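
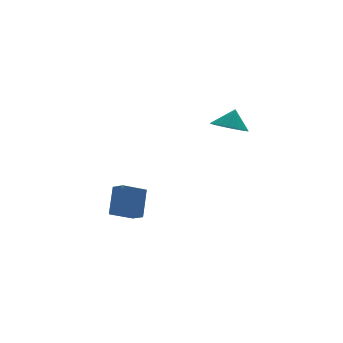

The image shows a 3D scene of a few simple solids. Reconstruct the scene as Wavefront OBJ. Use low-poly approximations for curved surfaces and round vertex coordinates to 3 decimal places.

v -0.508 3.164 -4.455
v -0.283 2.419 -4.113
v -1.78 3.03 -3.911
v -1.556 2.285 -3.569
v 0.016 3.975 -3.031
v 0.24 3.23 -2.689
v -1.257 3.841 -2.487
v -1.032 3.096 -2.145
v 2.712 -0.787 2.392
v 3.417 -1.358 2.242
v 3.128 -0.533 3.388
v 3.551 -1.029 2.102
v 3.54 -0.657 2.012
v 3.385 -0.308 1.988
v 3.114 -0.041 2.033
v 2.774 0.096 2.141
v 2.423 0.081 2.291
v 2.121 -0.085 2.459
v 1.922 -0.371 2.616
v 1.859 -0.73 2.733
v 1.944 -1.098 2.792
v 2.161 -1.413 2.781
v 2.474 -1.619 2.703
v 2.827 -1.682 2.571
v 3.161 -1.59 2.408
f 2 4 1
f 5 2 1
f 1 4 3
f 3 5 1
f 2 8 4
f 6 2 5
f 6 8 2
f 4 8 3
f 7 5 3
f 3 8 7
f 7 6 5
f 8 6 7
f 10 9 12
f 10 12 11
f 12 9 13
f 12 13 11
f 13 9 14
f 13 14 11
f 14 9 15
f 14 15 11
f 15 9 16
f 15 16 11
f 16 9 17
f 16 17 11
f 17 9 18
f 17 18 11
f 18 9 19
f 18 19 11
f 19 9 20
f 19 20 11
f 20 9 21
f 20 21 11
f 21 9 22
f 21 22 11
f 22 9 23
f 22 23 11
f 23 9 24
f 23 24 11
f 24 9 25
f 24 25 11
f 25 9 10
f 25 10 11



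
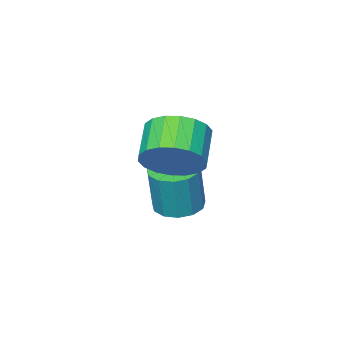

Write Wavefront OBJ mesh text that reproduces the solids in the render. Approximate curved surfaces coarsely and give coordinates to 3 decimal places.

v -0.12 -1.268 -1.943
v 0.692 -1.49 -2.06
v 0.972 -1.394 -0.315
v 0.16 -1.172 -0.197
v 0.678 -1.012 -2.084
v 0.958 -0.916 -0.339
v 0.411 -0.615 -2.063
v 0.69 -0.519 -0.318
v -0.025 -0.425 -2.004
v 0.255 -0.33 -0.259
v -0.491 -0.503 -1.925
v -0.211 -0.408 -0.18
v -0.839 -0.824 -1.852
v -0.56 -0.728 -0.107
v -0.959 -1.286 -1.807
v -0.679 -1.19 -0.062
v -0.812 -1.742 -1.806
v -0.533 -1.646 -0.061
v -0.446 -2.047 -1.848
v -0.166 -1.951 -0.102
v 0.024 -2.105 -1.92
v 0.304 -2.009 -0.174
v 0.448 -1.898 -1.999
v 0.728 -1.802 -0.254
v 1.669 0.711 1.42
v 1.967 1.195 2.303
v 1.11 0.372 3.043
v 0.811 -0.111 2.16
v 1.601 1.45 2.163
v 0.744 0.627 2.903
v 1.249 1.559 1.876
v 0.392 0.736 2.616
v 0.98 1.5 1.499
v 0.122 0.677 2.239
v 0.847 1.285 1.106
v -0.01 0.462 1.846
v 0.877 0.956 0.775
v 0.02 0.133 1.515
v 1.064 0.579 0.572
v 0.206 -0.244 1.312
v 1.37 0.228 0.537
v 0.513 -0.595 1.277
v 1.736 -0.027 0.677
v 0.879 -0.85 1.417
v 2.088 -0.136 0.964
v 1.231 -0.959 1.704
v 2.358 -0.077 1.341
v 1.5 -0.9 2.081
v 2.49 0.138 1.734
v 1.633 -0.685 2.474
v 2.46 0.467 2.065
v 1.603 -0.356 2.805
v 2.274 0.844 2.268
v 1.416 0.021 3.008
f 2 1 5
f 2 5 3
f 3 5 6
f 3 6 4
f 5 1 7
f 5 7 6
f 6 7 8
f 6 8 4
f 7 1 9
f 7 9 8
f 8 9 10
f 8 10 4
f 9 1 11
f 9 11 10
f 10 11 12
f 10 12 4
f 11 1 13
f 11 13 12
f 12 13 14
f 12 14 4
f 13 1 15
f 13 15 14
f 14 15 16
f 14 16 4
f 15 1 17
f 15 17 16
f 16 17 18
f 16 18 4
f 17 1 19
f 17 19 18
f 18 19 20
f 18 20 4
f 19 1 21
f 19 21 20
f 20 21 22
f 20 22 4
f 21 1 23
f 21 23 22
f 22 23 24
f 22 24 4
f 23 1 2
f 23 2 24
f 24 2 3
f 24 3 4
f 26 25 29
f 26 29 27
f 27 29 30
f 27 30 28
f 29 25 31
f 29 31 30
f 30 31 32
f 30 32 28
f 31 25 33
f 31 33 32
f 32 33 34
f 32 34 28
f 33 25 35
f 33 35 34
f 34 35 36
f 34 36 28
f 35 25 37
f 35 37 36
f 36 37 38
f 36 38 28
f 37 25 39
f 37 39 38
f 38 39 40
f 38 40 28
f 39 25 41
f 39 41 40
f 40 41 42
f 40 42 28
f 41 25 43
f 41 43 42
f 42 43 44
f 42 44 28
f 43 25 45
f 43 45 44
f 44 45 46
f 44 46 28
f 45 25 47
f 45 47 46
f 46 47 48
f 46 48 28
f 47 25 49
f 47 49 48
f 48 49 50
f 48 50 28
f 49 25 51
f 49 51 50
f 50 51 52
f 50 52 28
f 51 25 53
f 51 53 52
f 52 53 54
f 52 54 28
f 53 25 26
f 53 26 54
f 54 26 27
f 54 27 28



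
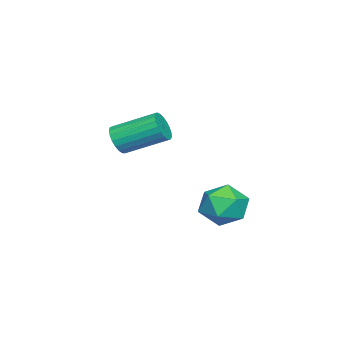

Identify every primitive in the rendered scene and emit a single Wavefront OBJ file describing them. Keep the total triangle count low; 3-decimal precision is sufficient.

v -0.889 -2.334 -2.238
v -0.388 -2.421 -1.866
v -0.671 -0.893 -1.129
v -1.171 -0.806 -1.502
v -0.282 -2.302 -2.073
v -0.564 -0.773 -1.336
v -0.28 -2.188 -2.309
v -0.563 -0.659 -1.572
v -0.384 -2.099 -2.532
v -0.666 -0.571 -1.796
v -0.574 -2.051 -2.705
v -0.857 -0.523 -1.969
v -0.82 -2.052 -2.797
v -1.103 -0.524 -2.061
v -1.077 -2.102 -2.793
v -1.36 -0.573 -2.056
v -1.301 -2.192 -2.692
v -1.584 -0.663 -1.956
v -1.455 -2.306 -2.513
v -1.738 -0.778 -1.777
v -1.51 -2.426 -2.287
v -1.793 -0.897 -1.55
v -1.458 -2.529 -2.052
v -1.741 -1.001 -1.315
v -1.307 -2.599 -1.849
v -1.59 -1.071 -1.113
v -1.084 -2.623 -1.714
v -1.367 -1.095 -0.977
v -0.827 -2.597 -1.669
v -1.11 -1.069 -0.933
v -0.581 -2.526 -1.723
v -0.864 -0.997 -0.986
v 0.673 2.466 -4.443
v 1.464 2.879 -4.24
v 0.976 1.401 -3.46
v 1.767 1.814 -3.257
v 0.974 2.202 -3.018
v 0.786 2.86 -3.625
v 1.654 1.42 -4.075
v 1.466 2.078 -4.682
v 2.07 2.232 -4.012
v 1.65 2.716 -3.359
v 0.79 1.564 -4.341
v 0.37 2.048 -3.688
f 2 1 5
f 2 5 3
f 3 5 6
f 3 6 4
f 5 1 7
f 5 7 6
f 6 7 8
f 6 8 4
f 7 1 9
f 7 9 8
f 8 9 10
f 8 10 4
f 9 1 11
f 9 11 10
f 10 11 12
f 10 12 4
f 11 1 13
f 11 13 12
f 12 13 14
f 12 14 4
f 13 1 15
f 13 15 14
f 14 15 16
f 14 16 4
f 15 1 17
f 15 17 16
f 16 17 18
f 16 18 4
f 17 1 19
f 17 19 18
f 18 19 20
f 18 20 4
f 19 1 21
f 19 21 20
f 20 21 22
f 20 22 4
f 21 1 23
f 21 23 22
f 22 23 24
f 22 24 4
f 23 1 25
f 23 25 24
f 24 25 26
f 24 26 4
f 25 1 27
f 25 27 26
f 26 27 28
f 26 28 4
f 27 1 29
f 27 29 28
f 28 29 30
f 28 30 4
f 29 1 31
f 29 31 30
f 30 31 32
f 30 32 4
f 31 1 2
f 31 2 32
f 32 2 3
f 32 3 4
f 33 44 38
f 33 38 34
f 33 34 40
f 33 40 43
f 33 43 44
f 34 38 42
f 38 44 37
f 44 43 35
f 43 40 39
f 40 34 41
f 36 42 37
f 36 37 35
f 36 35 39
f 36 39 41
f 36 41 42
f 37 42 38
f 35 37 44
f 39 35 43
f 41 39 40
f 42 41 34



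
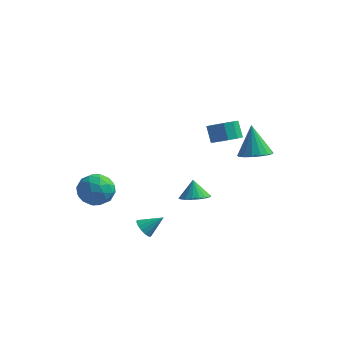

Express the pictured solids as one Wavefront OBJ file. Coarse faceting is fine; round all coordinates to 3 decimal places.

v 3.394 0.11 2.126
v 4.176 0.357 2.387
v 3.747 0.757 3.294
v 2.966 0.51 3.034
v 3.961 0.757 2.11
v 3.533 1.156 3.017
v 3.53 0.909 1.839
v 3.102 1.309 2.746
v 3.047 0.757 1.678
v 2.619 1.156 2.585
v 2.697 0.357 1.688
v 2.268 0.757 2.595
v 2.613 -0.137 1.866
v 2.184 0.263 2.773
v 2.827 -0.536 2.143
v 2.399 -0.137 3.05
v 3.258 -0.689 2.414
v 2.83 -0.289 3.321
v 3.741 -0.536 2.575
v 3.313 -0.137 3.482
v 4.092 -0.137 2.565
v 3.663 0.263 3.472
v 0.611 2.441 -4.493
v 1.137 3.148 -4.616
v 0.329 2.839 -3.407
v 0.787 3.273 -4.753
v 0.402 3.234 -4.838
v 0.059 3.037 -4.855
v -0.175 2.722 -4.801
v -0.253 2.351 -4.685
v -0.16 1.998 -4.531
v 0.086 1.733 -4.369
v 0.436 1.608 -4.232
v 0.82 1.648 -4.147
v 1.164 1.845 -4.13
v 1.397 2.159 -4.185
v 1.476 2.53 -4.3
v 1.383 2.883 -4.454
v -2.393 -2.255 -1.212
v -1.594 -2.904 -0.877
v -3.386 -3.656 -1.563
v -2.587 -4.305 -1.228
v -3.119 -3.688 -0.514
v -2.505 -2.823 -0.297
v -2.475 -3.737 -2.143
v -1.861 -2.872 -1.926
v -1.645 -3.821 -1.452
v -2.043 -3.791 -0.445
v -2.937 -2.769 -1.995
v -3.335 -2.739 -0.988
v -1.907 -2.457 -1.014
v -3.073 -4.103 -1.426
v -3.386 -3.741 -1.007
v -2.917 -4.123 -0.809
v -2.442 -2.408 -0.673
v -1.973 -2.79 -0.476
v -2.869 -3.251 -0.263
v -3.007 -3.77 -1.964
v -2.538 -4.152 -1.767
v -2.063 -2.437 -1.631
v -1.594 -2.819 -1.433
v -2.111 -3.309 -2.177
v -1.467 -3.377 -1.155
v -2.05 -4.201 -1.361
v -1.984 -3.867 -1.899
v -1.623 -3.358 -1.771
v -1.701 -3.359 -0.563
v -2.284 -4.183 -0.769
v -2.597 -3.82 -0.35
v -2.236 -3.311 -0.222
v -1.73 -3.898 -0.901
v -2.696 -2.377 -1.671
v -3.279 -3.201 -1.877
v -2.744 -3.249 -2.218
v -2.383 -2.74 -2.09
v -2.93 -2.359 -1.079
v -3.513 -3.183 -1.285
v -3.357 -3.202 -0.669
v -2.996 -2.693 -0.541
v -3.25 -2.662 -1.539
v 3.641 3.593 -0.948
v 4.144 4.42 -1.101
v 3.119 4.247 0.868
v 3.714 4.519 -1.261
v 3.268 4.406 -1.348
v 2.906 4.107 -1.344
v 2.714 3.69 -1.25
v 2.733 3.25 -1.086
v 2.961 2.89 -0.89
v 3.344 2.69 -0.708
v 3.796 2.697 -0.581
v 4.212 2.91 -0.538
v 4.497 3.278 -0.589
v 4.586 3.719 -0.722
v 4.459 4.131 -0.907
v -0.145 -2.499 -4.072
v 0.182 -2.308 -4.588
v 0.745 -1.961 -3.308
v -0.026 -2.059 -4.521
v -0.265 -1.928 -4.334
v -0.473 -1.95 -4.076
v -0.593 -2.119 -3.818
v -0.592 -2.39 -3.628
v -0.472 -2.69 -3.556
v -0.264 -2.939 -3.623
v -0.024 -3.07 -3.81
v 0.184 -3.048 -4.067
v 0.303 -2.879 -4.326
v 0.303 -2.608 -4.516
f 2 1 5
f 2 5 3
f 3 5 6
f 3 6 4
f 5 1 7
f 5 7 6
f 6 7 8
f 6 8 4
f 7 1 9
f 7 9 8
f 8 9 10
f 8 10 4
f 9 1 11
f 9 11 10
f 10 11 12
f 10 12 4
f 11 1 13
f 11 13 12
f 12 13 14
f 12 14 4
f 13 1 15
f 13 15 14
f 14 15 16
f 14 16 4
f 15 1 17
f 15 17 16
f 16 17 18
f 16 18 4
f 17 1 19
f 17 19 18
f 18 19 20
f 18 20 4
f 19 1 21
f 19 21 20
f 20 21 22
f 20 22 4
f 21 1 2
f 21 2 22
f 22 2 3
f 22 3 4
f 24 23 26
f 24 26 25
f 26 23 27
f 26 27 25
f 27 23 28
f 27 28 25
f 28 23 29
f 28 29 25
f 29 23 30
f 29 30 25
f 30 23 31
f 30 31 25
f 31 23 32
f 31 32 25
f 32 23 33
f 32 33 25
f 33 23 34
f 33 34 25
f 34 23 35
f 34 35 25
f 35 23 36
f 35 36 25
f 36 23 37
f 36 37 25
f 37 23 38
f 37 38 25
f 38 23 24
f 38 24 25
f 39 76 55
f 76 50 79
f 55 79 44
f 76 79 55
f 39 55 51
f 55 44 56
f 51 56 40
f 55 56 51
f 39 51 60
f 51 40 61
f 60 61 46
f 51 61 60
f 39 60 72
f 60 46 75
f 72 75 49
f 60 75 72
f 39 72 76
f 72 49 80
f 76 80 50
f 72 80 76
f 40 56 67
f 56 44 70
f 67 70 48
f 56 70 67
f 44 79 57
f 79 50 78
f 57 78 43
f 79 78 57
f 50 80 77
f 80 49 73
f 77 73 41
f 80 73 77
f 49 75 74
f 75 46 62
f 74 62 45
f 75 62 74
f 46 61 66
f 61 40 63
f 66 63 47
f 61 63 66
f 42 68 54
f 68 48 69
f 54 69 43
f 68 69 54
f 42 54 52
f 54 43 53
f 52 53 41
f 54 53 52
f 42 52 59
f 52 41 58
f 59 58 45
f 52 58 59
f 42 59 64
f 59 45 65
f 64 65 47
f 59 65 64
f 42 64 68
f 64 47 71
f 68 71 48
f 64 71 68
f 43 69 57
f 69 48 70
f 57 70 44
f 69 70 57
f 41 53 77
f 53 43 78
f 77 78 50
f 53 78 77
f 45 58 74
f 58 41 73
f 74 73 49
f 58 73 74
f 47 65 66
f 65 45 62
f 66 62 46
f 65 62 66
f 48 71 67
f 71 47 63
f 67 63 40
f 71 63 67
f 82 81 84
f 82 84 83
f 84 81 85
f 84 85 83
f 85 81 86
f 85 86 83
f 86 81 87
f 86 87 83
f 87 81 88
f 87 88 83
f 88 81 89
f 88 89 83
f 89 81 90
f 89 90 83
f 90 81 91
f 90 91 83
f 91 81 92
f 91 92 83
f 92 81 93
f 92 93 83
f 93 81 94
f 93 94 83
f 94 81 95
f 94 95 83
f 95 81 82
f 95 82 83
f 97 96 99
f 97 99 98
f 99 96 100
f 99 100 98
f 100 96 101
f 100 101 98
f 101 96 102
f 101 102 98
f 102 96 103
f 102 103 98
f 103 96 104
f 103 104 98
f 104 96 105
f 104 105 98
f 105 96 106
f 105 106 98
f 106 96 107
f 106 107 98
f 107 96 108
f 107 108 98
f 108 96 109
f 108 109 98
f 109 96 97
f 109 97 98



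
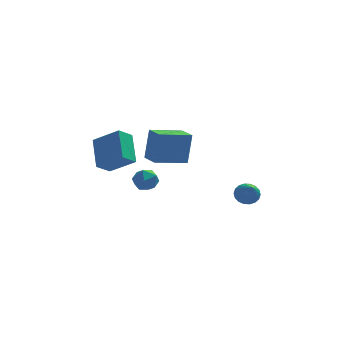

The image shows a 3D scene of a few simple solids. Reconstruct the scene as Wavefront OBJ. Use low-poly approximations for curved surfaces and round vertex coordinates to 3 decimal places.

v -1.791 -2.089 1.93
v -1.133 -2.589 2.013
v -2.587 -3.051 2.427
v -1.929 -3.551 2.51
v -2.005 -2.88 2.994
v -1.513 -2.286 2.687
v -2.207 -3.354 1.753
v -1.715 -2.76 1.446
v -1.391 -3.372 1.904
v -1.265 -3.079 2.671
v -2.455 -2.561 1.769
v -2.329 -2.268 2.536
v -1.375 -0.211 2.278
v -1.107 0.213 4.245
v -1.916 1.022 2.086
v -1.648 1.446 4.053
v 0.468 0.534 1.867
v 0.736 0.958 3.834
v -0.073 1.767 1.675
v 0.195 2.191 3.642
v 3.669 -1.618 0.488
v 4.1 -1.97 -0
v 3.851 -3.122 1.732
v 4.316 -1.797 0.177
v 4.404 -1.588 0.416
v 4.347 -1.385 0.67
v 4.155 -1.229 0.887
v 3.867 -1.15 1.025
v 3.539 -1.163 1.057
v 3.237 -1.267 0.976
v 3.021 -1.44 0.798
v 2.933 -1.649 0.559
v 2.99 -1.852 0.306
v 3.182 -2.008 0.089
v 3.47 -2.087 -0.049
v 3.798 -2.074 -0.081
v -4.563 -0.369 2.051
v -4.784 1.27 3.361
v -3.837 0.253 1.394
v -4.058 1.892 2.705
v -3.102 -0.992 3.075
v -3.323 0.647 4.386
v -2.376 -0.37 2.419
v -2.597 1.269 3.729
f 1 12 6
f 1 6 2
f 1 2 8
f 1 8 11
f 1 11 12
f 2 6 10
f 6 12 5
f 12 11 3
f 11 8 7
f 8 2 9
f 4 10 5
f 4 5 3
f 4 3 7
f 4 7 9
f 4 9 10
f 5 10 6
f 3 5 12
f 7 3 11
f 9 7 8
f 10 9 2
f 14 16 13
f 17 14 13
f 13 16 15
f 15 17 13
f 14 20 16
f 18 14 17
f 18 20 14
f 16 20 15
f 19 17 15
f 15 20 19
f 19 18 17
f 20 18 19
f 22 21 24
f 22 24 23
f 24 21 25
f 24 25 23
f 25 21 26
f 25 26 23
f 26 21 27
f 26 27 23
f 27 21 28
f 27 28 23
f 28 21 29
f 28 29 23
f 29 21 30
f 29 30 23
f 30 21 31
f 30 31 23
f 31 21 32
f 31 32 23
f 32 21 33
f 32 33 23
f 33 21 34
f 33 34 23
f 34 21 35
f 34 35 23
f 35 21 36
f 35 36 23
f 36 21 22
f 36 22 23
f 38 40 37
f 41 38 37
f 37 40 39
f 39 41 37
f 38 44 40
f 42 38 41
f 42 44 38
f 40 44 39
f 43 41 39
f 39 44 43
f 43 42 41
f 44 42 43



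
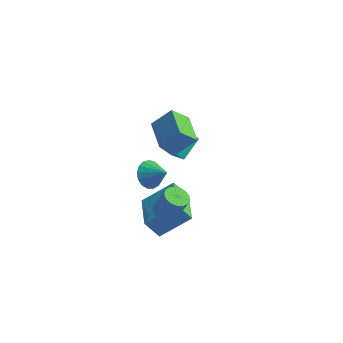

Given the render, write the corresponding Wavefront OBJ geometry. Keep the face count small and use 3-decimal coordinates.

v 1.971 -3.25 -0.673
v 1.26 -3.394 0.271
v 1.071 -1.453 -1.076
v 0.36 -1.597 -0.132
v 3.28 -2.343 0.452
v 2.569 -2.487 1.396
v 2.38 -0.546 0.049
v 1.669 -0.69 0.993
v 2.24 -3.105 1.393
v 2.832 -3.273 1.181
v 3.351 -3.122 2.516
v 2.76 -2.955 2.727
v 2.826 -2.963 1.149
v 3.345 -2.813 2.484
v 2.686 -2.686 1.172
v 3.205 -2.536 2.507
v 2.444 -2.506 1.246
v 2.963 -2.355 2.581
v 2.155 -2.462 1.353
v 2.674 -2.312 2.688
v 1.886 -2.566 1.47
v 2.405 -2.415 2.804
v 1.698 -2.793 1.569
v 2.217 -2.643 2.903
v 1.634 -3.092 1.627
v 2.153 -2.942 2.962
v 1.709 -3.394 1.632
v 2.229 -3.244 2.966
v 1.906 -3.63 1.582
v 2.425 -3.479 2.916
v 2.179 -3.745 1.488
v 2.699 -3.595 2.823
v 2.467 -3.714 1.373
v 2.986 -3.564 2.708
v 2.702 -3.544 1.262
v 3.221 -3.393 2.597
v 1.179 0.928 1.563
v 0.503 0.328 2.512
v 0.187 2.276 1.71
v -0.488 1.676 2.659
v 2.048 1.464 2.521
v 1.373 0.864 3.47
v 1.057 2.812 2.668
v 0.381 2.212 3.617
v -0.022 3.205 -1.381
v -0.605 2.901 -0.55
v 0.29 4.45 -0.705
v -0.293 4.145 0.126
v 0.833 2.755 -0.946
v 0.25 2.45 -0.115
v 1.145 3.999 -0.27
v 0.562 3.695 0.561
v -0.013 0.318 -0.08
v 0.368 -0.125 -0.669
v 0.993 0.122 0.72
v 0.493 0.247 -0.734
v 0.501 0.635 -0.649
v 0.392 0.95 -0.434
v 0.189 1.121 -0.138
v -0.059 1.108 0.172
v -0.297 0.914 0.424
v -0.47 0.583 0.561
v -0.538 0.192 0.551
v -0.486 -0.17 0.396
v -0.326 -0.421 0.133
v -0.094 -0.502 -0.179
v 0.157 -0.395 -0.469
f 2 4 1
f 5 2 1
f 1 4 3
f 3 5 1
f 2 8 4
f 6 2 5
f 6 8 2
f 4 8 3
f 7 5 3
f 3 8 7
f 7 6 5
f 8 6 7
f 10 9 13
f 10 13 11
f 11 13 14
f 11 14 12
f 13 9 15
f 13 15 14
f 14 15 16
f 14 16 12
f 15 9 17
f 15 17 16
f 16 17 18
f 16 18 12
f 17 9 19
f 17 19 18
f 18 19 20
f 18 20 12
f 19 9 21
f 19 21 20
f 20 21 22
f 20 22 12
f 21 9 23
f 21 23 22
f 22 23 24
f 22 24 12
f 23 9 25
f 23 25 24
f 24 25 26
f 24 26 12
f 25 9 27
f 25 27 26
f 26 27 28
f 26 28 12
f 27 9 29
f 27 29 28
f 28 29 30
f 28 30 12
f 29 9 31
f 29 31 30
f 30 31 32
f 30 32 12
f 31 9 33
f 31 33 32
f 32 33 34
f 32 34 12
f 33 9 35
f 33 35 34
f 34 35 36
f 34 36 12
f 35 9 10
f 35 10 36
f 36 10 11
f 36 11 12
f 38 40 37
f 41 38 37
f 37 40 39
f 39 41 37
f 38 44 40
f 42 38 41
f 42 44 38
f 40 44 39
f 43 41 39
f 39 44 43
f 43 42 41
f 44 42 43
f 46 48 45
f 49 46 45
f 45 48 47
f 47 49 45
f 46 52 48
f 50 46 49
f 50 52 46
f 48 52 47
f 51 49 47
f 47 52 51
f 51 50 49
f 52 50 51
f 54 53 56
f 54 56 55
f 56 53 57
f 56 57 55
f 57 53 58
f 57 58 55
f 58 53 59
f 58 59 55
f 59 53 60
f 59 60 55
f 60 53 61
f 60 61 55
f 61 53 62
f 61 62 55
f 62 53 63
f 62 63 55
f 63 53 64
f 63 64 55
f 64 53 65
f 64 65 55
f 65 53 66
f 65 66 55
f 66 53 67
f 66 67 55
f 67 53 54
f 67 54 55



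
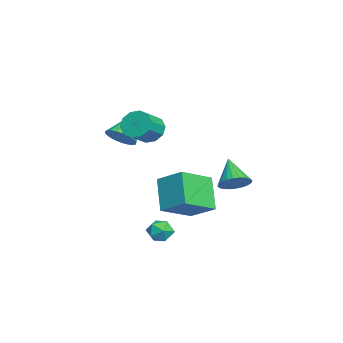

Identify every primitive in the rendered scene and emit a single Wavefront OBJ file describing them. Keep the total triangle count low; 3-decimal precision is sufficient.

v 2.271 -0.842 -2.188
v 2.86 -0.944 -2.518
v 1.72 -1.316 -3.022
v 2.309 -1.418 -3.352
v 2.172 -1.769 -2.782
v 2.512 -1.476 -2.267
v 2.068 -0.784 -3.273
v 2.408 -0.491 -2.758
v 2.735 -0.909 -3.189
v 2.799 -1.518 -2.886
v 1.781 -0.742 -2.654
v 1.845 -1.351 -2.351
v -1.23 -1.741 2.011
v -0.687 -1.464 1.494
v 0.234 -2.041 2.152
v -0.31 -2.319 2.669
v -0.737 -1.131 1.856
v 0.184 -1.709 2.514
v -0.975 -1.031 2.278
v -0.055 -1.609 2.935
v -1.311 -1.203 2.597
v -0.391 -1.78 3.255
v -1.616 -1.58 2.693
v -0.696 -2.158 3.351
v -1.774 -2.019 2.528
v -0.853 -2.596 3.186
v -1.724 -2.351 2.166
v -0.803 -2.929 2.824
v -1.485 -2.451 1.745
v -0.565 -3.029 2.402
v -1.149 -2.28 1.425
v -0.229 -2.857 2.083
v -0.844 -1.902 1.329
v 0.076 -2.48 1.987
v 2.761 2.091 0.358
v 3.28 1.732 0.782
v 1.699 1.789 1.402
v 3.303 2.009 0.885
v 3.243 2.298 0.908
v 3.11 2.556 0.847
v 2.924 2.743 0.712
v 2.713 2.831 0.523
v 2.51 2.806 0.309
v 2.345 2.672 0.102
v 2.243 2.45 -0.066
v 2.22 2.173 -0.169
v 2.28 1.883 -0.192
v 2.413 1.625 -0.131
v 2.599 1.438 0.004
v 2.81 1.35 0.193
v 3.013 1.375 0.408
v 3.178 1.509 0.614
v -2.982 -3.174 0.8
v -2.621 -3.59 1.394
v -4.178 -2.386 2.08
v -2.44 -3.305 1.388
v -2.353 -2.998 1.28
v -2.375 -2.722 1.089
v -2.502 -2.523 0.848
v -2.712 -2.437 0.599
v -2.969 -2.479 0.385
v -3.227 -2.64 0.243
v -3.444 -2.894 0.197
v -3.581 -3.197 0.255
v -3.614 -3.495 0.408
v -3.538 -3.738 0.628
v -3.366 -3.883 0.879
v -3.127 -3.906 1.116
v -2.864 -3.802 1.298
v -1.669 -0.068 -1.642
v -0.488 -1.388 -0.803
v -0.962 1.051 -0.875
v 0.219 -0.269 -0.036
v -0.439 0.129 -3.064
v 0.742 -1.191 -2.225
v 0.268 1.248 -2.297
v 1.449 -0.072 -1.458
f 1 12 6
f 1 6 2
f 1 2 8
f 1 8 11
f 1 11 12
f 2 6 10
f 6 12 5
f 12 11 3
f 11 8 7
f 8 2 9
f 4 10 5
f 4 5 3
f 4 3 7
f 4 7 9
f 4 9 10
f 5 10 6
f 3 5 12
f 7 3 11
f 9 7 8
f 10 9 2
f 14 13 17
f 14 17 15
f 15 17 18
f 15 18 16
f 17 13 19
f 17 19 18
f 18 19 20
f 18 20 16
f 19 13 21
f 19 21 20
f 20 21 22
f 20 22 16
f 21 13 23
f 21 23 22
f 22 23 24
f 22 24 16
f 23 13 25
f 23 25 24
f 24 25 26
f 24 26 16
f 25 13 27
f 25 27 26
f 26 27 28
f 26 28 16
f 27 13 29
f 27 29 28
f 28 29 30
f 28 30 16
f 29 13 31
f 29 31 30
f 30 31 32
f 30 32 16
f 31 13 33
f 31 33 32
f 32 33 34
f 32 34 16
f 33 13 14
f 33 14 34
f 34 14 15
f 34 15 16
f 36 35 38
f 36 38 37
f 38 35 39
f 38 39 37
f 39 35 40
f 39 40 37
f 40 35 41
f 40 41 37
f 41 35 42
f 41 42 37
f 42 35 43
f 42 43 37
f 43 35 44
f 43 44 37
f 44 35 45
f 44 45 37
f 45 35 46
f 45 46 37
f 46 35 47
f 46 47 37
f 47 35 48
f 47 48 37
f 48 35 49
f 48 49 37
f 49 35 50
f 49 50 37
f 50 35 51
f 50 51 37
f 51 35 52
f 51 52 37
f 52 35 36
f 52 36 37
f 54 53 56
f 54 56 55
f 56 53 57
f 56 57 55
f 57 53 58
f 57 58 55
f 58 53 59
f 58 59 55
f 59 53 60
f 59 60 55
f 60 53 61
f 60 61 55
f 61 53 62
f 61 62 55
f 62 53 63
f 62 63 55
f 63 53 64
f 63 64 55
f 64 53 65
f 64 65 55
f 65 53 66
f 65 66 55
f 66 53 67
f 66 67 55
f 67 53 68
f 67 68 55
f 68 53 69
f 68 69 55
f 69 53 54
f 69 54 55
f 71 73 70
f 74 71 70
f 70 73 72
f 72 74 70
f 71 77 73
f 75 71 74
f 75 77 71
f 73 77 72
f 76 74 72
f 72 77 76
f 76 75 74
f 77 75 76



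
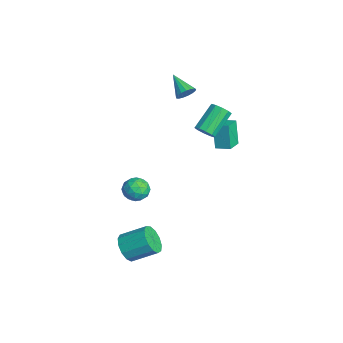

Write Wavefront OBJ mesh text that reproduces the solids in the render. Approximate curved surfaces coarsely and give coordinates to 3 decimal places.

v 3.234 -2.989 -4.245
v 3.568 -2.65 -4.985
v 4.001 -1.352 -4.195
v 3.666 -1.691 -3.455
v 3.094 -2.503 -4.966
v 3.527 -1.206 -4.175
v 2.665 -2.511 -4.718
v 3.098 -1.214 -3.927
v 2.416 -2.671 -4.32
v 2.849 -1.373 -3.529
v 2.427 -2.931 -3.898
v 2.86 -1.634 -3.107
v 2.694 -3.21 -3.586
v 3.127 -1.912 -2.796
v 3.132 -3.419 -3.484
v 3.565 -2.121 -2.694
v 3.602 -3.491 -3.623
v 4.035 -2.193 -2.833
v 3.956 -3.403 -3.96
v 4.389 -2.106 -3.17
v 4.08 -3.184 -4.388
v 4.513 -1.887 -3.597
v 3.935 -2.903 -4.77
v 4.368 -1.606 -3.979
v -2.135 3.582 -1.205
v -2.677 3.59 0.268
v -1.642 4.289 -1.028
v -2.184 4.297 0.446
v -1.276 2.903 -0.886
v -1.818 2.911 0.588
v -0.783 3.61 -0.708
v -1.325 3.618 0.765
v -0.736 2.173 0.949
v -0.172 2.404 1.142
v -0.999 3.519 2.224
v -1.564 3.287 2.031
v -0.291 2.617 0.831
v -1.119 3.732 1.913
v -0.581 2.661 0.565
v -1.408 3.775 1.647
v -0.929 2.518 0.446
v -1.757 3.632 1.528
v -1.205 2.243 0.519
v -2.032 3.358 1.6
v -1.301 1.941 0.756
v -2.128 3.056 1.838
v -1.181 1.728 1.067
v -2.009 2.843 2.149
v -0.892 1.685 1.333
v -1.719 2.799 2.415
v -0.543 1.828 1.452
v -1.371 2.942 2.534
v -0.268 2.102 1.38
v -1.095 3.217 2.461
v -0.154 -1.672 -1.546
v 0.221 -1.098 -1.956
v 0.599 -2.562 -2.104
v 0.974 -1.988 -2.514
v 1.072 -2.043 -1.723
v 0.606 -1.493 -1.378
v 0.214 -2.167 -2.682
v -0.252 -1.617 -2.337
v 0.448 -1.404 -2.658
v 0.979 -1.327 -2.065
v -0.159 -2.333 -1.995
v 0.372 -2.256 -1.402
v -0.033 -1.306 -1.702
v 0.853 -2.354 -2.358
v 0.91 -2.386 -1.893
v 1.131 -2.048 -2.134
v 0.194 -1.539 -1.362
v 0.414 -1.201 -1.603
v 0.914 -1.757 -1.466
v 0.406 -2.459 -2.457
v 0.626 -2.121 -2.698
v -0.311 -1.612 -1.926
v -0.09 -1.274 -2.167
v -0.094 -1.903 -2.594
v 0.321 -1.149 -2.356
v 0.764 -1.673 -2.684
v 0.317 -1.778 -2.783
v 0.044 -1.454 -2.58
v 0.633 -1.104 -2.007
v 1.076 -1.627 -2.335
v 1.133 -1.66 -1.87
v 0.86 -1.336 -1.668
v 0.767 -1.284 -2.42
v -0.256 -2.033 -1.725
v 0.187 -2.556 -2.053
v -0.04 -2.324 -2.392
v -0.313 -2 -2.19
v 0.056 -1.987 -1.376
v 0.499 -2.511 -1.704
v 0.776 -2.206 -1.48
v 0.503 -1.882 -1.277
v 0.053 -2.376 -1.64
v -3.081 1.75 2.46
v -2.732 1.672 2.955
v -4.279 1.33 3.24
v -2.818 1.95 2.973
v -2.963 2.183 2.874
v -3.136 2.316 2.68
v -3.296 2.32 2.435
v -3.407 2.193 2.197
v -3.443 1.964 2.019
v -3.396 1.687 1.942
v -3.276 1.423 1.984
v -3.112 1.235 2.135
v -2.941 1.164 2.36
v -2.802 1.228 2.609
v -2.726 1.411 2.823
f 2 1 5
f 2 5 3
f 3 5 6
f 3 6 4
f 5 1 7
f 5 7 6
f 6 7 8
f 6 8 4
f 7 1 9
f 7 9 8
f 8 9 10
f 8 10 4
f 9 1 11
f 9 11 10
f 10 11 12
f 10 12 4
f 11 1 13
f 11 13 12
f 12 13 14
f 12 14 4
f 13 1 15
f 13 15 14
f 14 15 16
f 14 16 4
f 15 1 17
f 15 17 16
f 16 17 18
f 16 18 4
f 17 1 19
f 17 19 18
f 18 19 20
f 18 20 4
f 19 1 21
f 19 21 20
f 20 21 22
f 20 22 4
f 21 1 23
f 21 23 22
f 22 23 24
f 22 24 4
f 23 1 2
f 23 2 24
f 24 2 3
f 24 3 4
f 26 28 25
f 29 26 25
f 25 28 27
f 27 29 25
f 26 32 28
f 30 26 29
f 30 32 26
f 28 32 27
f 31 29 27
f 27 32 31
f 31 30 29
f 32 30 31
f 34 33 37
f 34 37 35
f 35 37 38
f 35 38 36
f 37 33 39
f 37 39 38
f 38 39 40
f 38 40 36
f 39 33 41
f 39 41 40
f 40 41 42
f 40 42 36
f 41 33 43
f 41 43 42
f 42 43 44
f 42 44 36
f 43 33 45
f 43 45 44
f 44 45 46
f 44 46 36
f 45 33 47
f 45 47 46
f 46 47 48
f 46 48 36
f 47 33 49
f 47 49 48
f 48 49 50
f 48 50 36
f 49 33 51
f 49 51 50
f 50 51 52
f 50 52 36
f 51 33 53
f 51 53 52
f 52 53 54
f 52 54 36
f 53 33 34
f 53 34 54
f 54 34 35
f 54 35 36
f 55 92 71
f 92 66 95
f 71 95 60
f 92 95 71
f 55 71 67
f 71 60 72
f 67 72 56
f 71 72 67
f 55 67 76
f 67 56 77
f 76 77 62
f 67 77 76
f 55 76 88
f 76 62 91
f 88 91 65
f 76 91 88
f 55 88 92
f 88 65 96
f 92 96 66
f 88 96 92
f 56 72 83
f 72 60 86
f 83 86 64
f 72 86 83
f 60 95 73
f 95 66 94
f 73 94 59
f 95 94 73
f 66 96 93
f 96 65 89
f 93 89 57
f 96 89 93
f 65 91 90
f 91 62 78
f 90 78 61
f 91 78 90
f 62 77 82
f 77 56 79
f 82 79 63
f 77 79 82
f 58 84 70
f 84 64 85
f 70 85 59
f 84 85 70
f 58 70 68
f 70 59 69
f 68 69 57
f 70 69 68
f 58 68 75
f 68 57 74
f 75 74 61
f 68 74 75
f 58 75 80
f 75 61 81
f 80 81 63
f 75 81 80
f 58 80 84
f 80 63 87
f 84 87 64
f 80 87 84
f 59 85 73
f 85 64 86
f 73 86 60
f 85 86 73
f 57 69 93
f 69 59 94
f 93 94 66
f 69 94 93
f 61 74 90
f 74 57 89
f 90 89 65
f 74 89 90
f 63 81 82
f 81 61 78
f 82 78 62
f 81 78 82
f 64 87 83
f 87 63 79
f 83 79 56
f 87 79 83
f 98 97 100
f 98 100 99
f 100 97 101
f 100 101 99
f 101 97 102
f 101 102 99
f 102 97 103
f 102 103 99
f 103 97 104
f 103 104 99
f 104 97 105
f 104 105 99
f 105 97 106
f 105 106 99
f 106 97 107
f 106 107 99
f 107 97 108
f 107 108 99
f 108 97 109
f 108 109 99
f 109 97 110
f 109 110 99
f 110 97 111
f 110 111 99
f 111 97 98
f 111 98 99



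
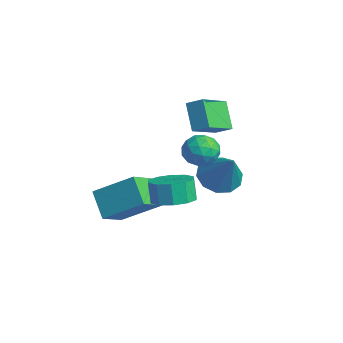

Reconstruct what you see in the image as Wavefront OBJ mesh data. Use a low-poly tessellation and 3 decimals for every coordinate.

v 0.409 2.81 -0.364
v 1.139 2.292 -0.95
v 1.711 2.83 1.244
v 1.233 2.941 -1.034
v 1.012 3.54 -0.862
v 0.56 3.861 -0.5
v 0.051 3.78 -0.086
v -0.322 3.328 0.221
v -0.416 2.679 0.305
v -0.195 2.08 0.133
v 0.257 1.76 -0.228
v 0.766 1.841 -0.642
v 3.327 -0.747 0.621
v 3.967 -0.014 0.803
v 3.633 0.02 1.841
v 2.993 -0.713 1.659
v 3.438 0.237 0.626
v 3.104 0.27 1.663
v 2.866 0.112 0.446
v 2.533 0.145 1.483
v 2.471 -0.341 0.333
v 2.137 -0.308 1.371
v 2.402 -0.949 0.331
v 2.069 -0.916 1.368
v 2.687 -1.48 0.439
v 2.353 -1.446 1.477
v 3.216 -1.73 0.617
v 2.882 -1.697 1.654
v 3.787 -1.605 0.797
v 3.454 -1.572 1.834
v 4.183 -1.152 0.909
v 3.849 -1.119 1.947
v 4.251 -0.544 0.912
v 3.918 -0.511 1.949
v 1.885 0.632 2.877
v 2.242 1.153 3.479
v 3.158 0.427 2.301
v 3.515 0.948 2.903
v 3.195 0.17 3.134
v 2.408 0.297 3.49
v 2.992 1.283 2.29
v 2.205 1.41 2.646
v 2.926 1.556 3.116
v 3.051 0.868 3.638
v 2.349 0.712 2.142
v 2.474 0.024 2.664
v 1.952 0.911 3.229
v 3.448 0.669 2.551
v 3.26 0.212 2.687
v 3.47 0.519 3.041
v 2.05 0.407 3.235
v 2.259 0.714 3.589
v 2.819 0.136 3.386
v 3.141 0.866 2.191
v 3.35 1.173 2.545
v 1.93 1.061 2.739
v 2.14 1.368 3.093
v 2.581 1.444 2.394
v 2.564 1.454 3.369
v 3.312 1.333 3.03
v 3.004 1.53 2.67
v 2.542 1.605 2.879
v 2.637 1.049 3.676
v 3.385 0.929 3.337
v 3.197 0.471 3.473
v 2.735 0.546 3.683
v 3.039 1.286 3.462
v 2.015 0.651 2.443
v 2.763 0.531 2.104
v 2.665 1.034 2.097
v 2.203 1.109 2.307
v 2.088 0.247 2.75
v 2.836 0.126 2.411
v 2.858 -0.025 2.901
v 2.396 0.05 3.11
v 2.361 0.294 2.318
v -0.159 -2.057 -0.565
v 0.518 -3.203 0.208
v 0.919 -0.649 0.577
v 1.597 -1.795 1.35
v 0.963 -2.085 -1.59
v 1.641 -3.231 -0.817
v 2.042 -0.677 -0.448
v 2.719 -1.823 0.325
v -0.97 1.838 3.669
v -0.368 2.357 4.091
v -1.681 3.318 2.862
v -1.08 3.837 3.285
v 0.02 1.663 2.475
v 0.621 2.182 2.898
v -0.692 3.143 1.669
v -0.09 3.662 2.091
f 2 1 4
f 2 4 3
f 4 1 5
f 4 5 3
f 5 1 6
f 5 6 3
f 6 1 7
f 6 7 3
f 7 1 8
f 7 8 3
f 8 1 9
f 8 9 3
f 9 1 10
f 9 10 3
f 10 1 11
f 10 11 3
f 11 1 12
f 11 12 3
f 12 1 2
f 12 2 3
f 14 13 17
f 14 17 15
f 15 17 18
f 15 18 16
f 17 13 19
f 17 19 18
f 18 19 20
f 18 20 16
f 19 13 21
f 19 21 20
f 20 21 22
f 20 22 16
f 21 13 23
f 21 23 22
f 22 23 24
f 22 24 16
f 23 13 25
f 23 25 24
f 24 25 26
f 24 26 16
f 25 13 27
f 25 27 26
f 26 27 28
f 26 28 16
f 27 13 29
f 27 29 28
f 28 29 30
f 28 30 16
f 29 13 31
f 29 31 30
f 30 31 32
f 30 32 16
f 31 13 33
f 31 33 32
f 32 33 34
f 32 34 16
f 33 13 14
f 33 14 34
f 34 14 15
f 34 15 16
f 35 72 51
f 72 46 75
f 51 75 40
f 72 75 51
f 35 51 47
f 51 40 52
f 47 52 36
f 51 52 47
f 35 47 56
f 47 36 57
f 56 57 42
f 47 57 56
f 35 56 68
f 56 42 71
f 68 71 45
f 56 71 68
f 35 68 72
f 68 45 76
f 72 76 46
f 68 76 72
f 36 52 63
f 52 40 66
f 63 66 44
f 52 66 63
f 40 75 53
f 75 46 74
f 53 74 39
f 75 74 53
f 46 76 73
f 76 45 69
f 73 69 37
f 76 69 73
f 45 71 70
f 71 42 58
f 70 58 41
f 71 58 70
f 42 57 62
f 57 36 59
f 62 59 43
f 57 59 62
f 38 64 50
f 64 44 65
f 50 65 39
f 64 65 50
f 38 50 48
f 50 39 49
f 48 49 37
f 50 49 48
f 38 48 55
f 48 37 54
f 55 54 41
f 48 54 55
f 38 55 60
f 55 41 61
f 60 61 43
f 55 61 60
f 38 60 64
f 60 43 67
f 64 67 44
f 60 67 64
f 39 65 53
f 65 44 66
f 53 66 40
f 65 66 53
f 37 49 73
f 49 39 74
f 73 74 46
f 49 74 73
f 41 54 70
f 54 37 69
f 70 69 45
f 54 69 70
f 43 61 62
f 61 41 58
f 62 58 42
f 61 58 62
f 44 67 63
f 67 43 59
f 63 59 36
f 67 59 63
f 78 80 77
f 81 78 77
f 77 80 79
f 79 81 77
f 78 84 80
f 82 78 81
f 82 84 78
f 80 84 79
f 83 81 79
f 79 84 83
f 83 82 81
f 84 82 83
f 86 88 85
f 89 86 85
f 85 88 87
f 87 89 85
f 86 92 88
f 90 86 89
f 90 92 86
f 88 92 87
f 91 89 87
f 87 92 91
f 91 90 89
f 92 90 91



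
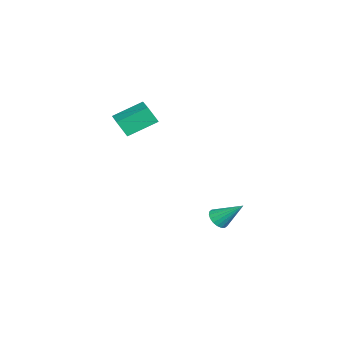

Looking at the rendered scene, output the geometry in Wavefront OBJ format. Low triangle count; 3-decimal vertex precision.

v 1.737 3.135 -4.297
v 2.033 3.599 -4.85
v 1.943 4.665 -2.903
v 1.692 3.663 -4.87
v 1.36 3.622 -4.776
v 1.103 3.484 -4.587
v 0.972 3.278 -4.341
v 0.992 3.043 -4.086
v 1.16 2.826 -3.873
v 1.442 2.671 -3.744
v 1.783 2.607 -3.724
v 2.114 2.648 -3.818
v 2.371 2.785 -4.007
v 2.503 2.992 -4.253
v 2.483 3.227 -4.508
v 2.315 3.443 -4.721
v 1.889 -2.614 2.505
v 1.942 -3.247 3.617
v 0.987 -0.985 3.476
v 1.039 -1.618 4.587
v 3.621 -1.862 2.853
v 3.673 -2.495 3.964
v 2.718 -0.233 3.823
v 2.771 -0.866 4.935
f 2 1 4
f 2 4 3
f 4 1 5
f 4 5 3
f 5 1 6
f 5 6 3
f 6 1 7
f 6 7 3
f 7 1 8
f 7 8 3
f 8 1 9
f 8 9 3
f 9 1 10
f 9 10 3
f 10 1 11
f 10 11 3
f 11 1 12
f 11 12 3
f 12 1 13
f 12 13 3
f 13 1 14
f 13 14 3
f 14 1 15
f 14 15 3
f 15 1 16
f 15 16 3
f 16 1 2
f 16 2 3
f 18 20 17
f 21 18 17
f 17 20 19
f 19 21 17
f 18 24 20
f 22 18 21
f 22 24 18
f 20 24 19
f 23 21 19
f 19 24 23
f 23 22 21
f 24 22 23



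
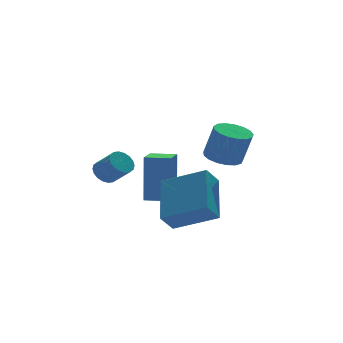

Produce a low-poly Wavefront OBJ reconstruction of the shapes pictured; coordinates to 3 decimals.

v -0.085 0.914 1.599
v 0.438 0.902 1.326
v 0.808 0.135 2.069
v 0.285 0.146 2.341
v 0.47 1.091 1.506
v 0.84 0.324 2.248
v 0.392 1.245 1.704
v 0.762 0.477 2.446
v 0.219 1.333 1.881
v 0.589 0.565 2.623
v -0.013 1.338 2.002
v 0.356 0.571 2.745
v -0.26 1.259 2.044
v 0.109 0.492 2.786
v -0.473 1.112 1.997
v -0.103 0.344 2.739
v -0.608 0.925 1.871
v -0.238 0.158 2.614
v -0.64 0.736 1.692
v -0.27 -0.031 2.434
v -0.562 0.583 1.494
v -0.192 -0.185 2.236
v -0.389 0.495 1.317
v -0.019 -0.273 2.059
v -0.156 0.489 1.195
v 0.213 -0.278 1.938
v 0.091 0.568 1.154
v 0.46 -0.199 1.896
v 0.303 0.716 1.201
v 0.673 -0.052 1.943
v 1.171 -4.994 1.616
v 2.029 -3.389 2.798
v -0.1 -3.747 0.846
v 0.758 -2.142 2.028
v 1.802 -4.798 0.892
v 2.66 -3.193 2.074
v 0.531 -3.551 0.122
v 1.389 -1.946 1.304
v 1.692 -1.193 0.457
v 1.88 -0.859 2.582
v 0.862 -0.519 0.424
v 1.05 -0.184 2.55
v 2.43 -0.296 0.25
v 2.618 0.039 2.376
v 1.6 0.379 0.218
v 1.788 0.713 2.343
v 2.782 -3.287 3.295
v 3.539 -3.234 3.168
v 3.796 -3.56 4.557
v 3.038 -3.613 4.685
v 3.442 -2.892 3.266
v 3.699 -3.218 4.656
v 3.194 -2.641 3.371
v 3.45 -2.967 4.76
v 2.851 -2.538 3.458
v 3.107 -2.864 4.848
v 2.492 -2.606 3.509
v 2.749 -2.932 4.898
v 2.2 -2.83 3.51
v 2.456 -3.157 4.899
v 2.041 -3.159 3.462
v 2.297 -3.486 4.851
v 2.052 -3.518 3.376
v 2.308 -3.844 4.765
v 2.23 -3.823 3.271
v 2.486 -4.149 4.661
v 2.534 -4.006 3.172
v 2.79 -4.332 4.562
v 2.895 -4.023 3.101
v 3.152 -4.35 4.491
v 3.231 -3.873 3.075
v 3.487 -4.199 4.464
v 3.463 -3.588 3.099
v 3.719 -3.914 4.489
f 2 1 5
f 2 5 3
f 3 5 6
f 3 6 4
f 5 1 7
f 5 7 6
f 6 7 8
f 6 8 4
f 7 1 9
f 7 9 8
f 8 9 10
f 8 10 4
f 9 1 11
f 9 11 10
f 10 11 12
f 10 12 4
f 11 1 13
f 11 13 12
f 12 13 14
f 12 14 4
f 13 1 15
f 13 15 14
f 14 15 16
f 14 16 4
f 15 1 17
f 15 17 16
f 16 17 18
f 16 18 4
f 17 1 19
f 17 19 18
f 18 19 20
f 18 20 4
f 19 1 21
f 19 21 20
f 20 21 22
f 20 22 4
f 21 1 23
f 21 23 22
f 22 23 24
f 22 24 4
f 23 1 25
f 23 25 24
f 24 25 26
f 24 26 4
f 25 1 27
f 25 27 26
f 26 27 28
f 26 28 4
f 27 1 29
f 27 29 28
f 28 29 30
f 28 30 4
f 29 1 2
f 29 2 30
f 30 2 3
f 30 3 4
f 32 34 31
f 35 32 31
f 31 34 33
f 33 35 31
f 32 38 34
f 36 32 35
f 36 38 32
f 34 38 33
f 37 35 33
f 33 38 37
f 37 36 35
f 38 36 37
f 40 42 39
f 43 40 39
f 39 42 41
f 41 43 39
f 40 46 42
f 44 40 43
f 44 46 40
f 42 46 41
f 45 43 41
f 41 46 45
f 45 44 43
f 46 44 45
f 48 47 51
f 48 51 49
f 49 51 52
f 49 52 50
f 51 47 53
f 51 53 52
f 52 53 54
f 52 54 50
f 53 47 55
f 53 55 54
f 54 55 56
f 54 56 50
f 55 47 57
f 55 57 56
f 56 57 58
f 56 58 50
f 57 47 59
f 57 59 58
f 58 59 60
f 58 60 50
f 59 47 61
f 59 61 60
f 60 61 62
f 60 62 50
f 61 47 63
f 61 63 62
f 62 63 64
f 62 64 50
f 63 47 65
f 63 65 64
f 64 65 66
f 64 66 50
f 65 47 67
f 65 67 66
f 66 67 68
f 66 68 50
f 67 47 69
f 67 69 68
f 68 69 70
f 68 70 50
f 69 47 71
f 69 71 70
f 70 71 72
f 70 72 50
f 71 47 73
f 71 73 72
f 72 73 74
f 72 74 50
f 73 47 48
f 73 48 74
f 74 48 49
f 74 49 50



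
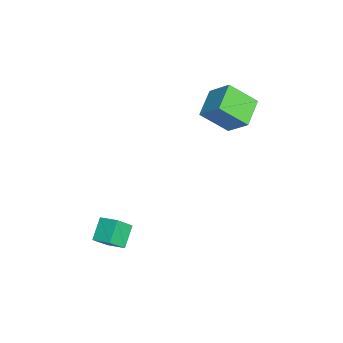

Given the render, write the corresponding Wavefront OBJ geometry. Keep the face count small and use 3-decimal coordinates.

v -4.245 2.755 1.737
v -4.217 1.314 2.975
v -3.556 3.732 2.859
v -3.528 2.291 4.097
v -2.712 2.309 1.183
v -2.684 0.868 2.421
v -2.023 3.286 2.305
v -1.995 1.845 3.543
v 2.214 -4.098 -3.22
v 1.187 -3.796 -2.414
v 1.693 -3.414 -4.141
v 0.666 -3.112 -3.335
v 2.754 -3.208 -2.865
v 1.727 -2.906 -2.059
v 2.233 -2.524 -3.786
v 1.206 -2.222 -2.98
f 2 4 1
f 5 2 1
f 1 4 3
f 3 5 1
f 2 8 4
f 6 2 5
f 6 8 2
f 4 8 3
f 7 5 3
f 3 8 7
f 7 6 5
f 8 6 7
f 10 12 9
f 13 10 9
f 9 12 11
f 11 13 9
f 10 16 12
f 14 10 13
f 14 16 10
f 12 16 11
f 15 13 11
f 11 16 15
f 15 14 13
f 16 14 15



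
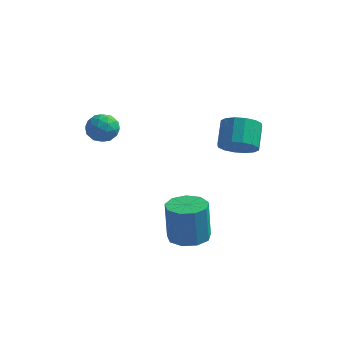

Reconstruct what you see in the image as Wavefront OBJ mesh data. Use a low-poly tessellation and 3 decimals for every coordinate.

v 0.469 -2.981 -3.2
v 1.367 -2.46 -3.164
v 1.21 -2.337 -1.043
v 0.311 -2.859 -1.08
v 0.825 -2.005 -3.23
v 0.667 -1.882 -1.11
v 0.115 -2.007 -3.283
v -0.042 -1.884 -1.162
v -0.429 -2.465 -3.297
v -0.586 -2.342 -1.176
v -0.553 -3.165 -3.265
v -0.71 -3.042 -1.145
v -0.199 -3.779 -3.204
v -0.356 -3.656 -1.083
v 0.467 -4.02 -3.14
v 0.31 -3.897 -1.02
v 1.134 -3.775 -3.105
v 0.977 -3.652 -0.984
v 1.49 -3.159 -3.114
v 1.333 -3.036 -0.994
v 2.182 -0.955 2.097
v 2.547 -1.492 2.844
v 2.344 -0.342 3.77
v 1.978 0.195 3.023
v 2.953 -1.255 2.64
v 2.75 -0.106 3.566
v 3.153 -0.938 2.29
v 2.949 0.211 3.216
v 3.092 -0.625 1.888
v 2.888 0.524 2.814
v 2.787 -0.401 1.543
v 2.583 0.748 2.469
v 2.32 -0.325 1.346
v 2.117 0.824 2.272
v 1.816 -0.418 1.35
v 1.613 0.732 2.276
v 1.41 -0.654 1.554
v 1.207 0.495 2.48
v 1.211 -0.971 1.904
v 1.007 0.178 2.83
v 1.272 -1.284 2.306
v 1.068 -0.135 3.232
v 1.577 -1.508 2.651
v 1.373 -0.359 3.577
v 2.043 -1.584 2.848
v 1.84 -0.435 3.774
v -3.345 -2.781 4.086
v -2.767 -3.373 3.885
v -4.353 -3.627 3.675
v -3.775 -4.219 3.474
v -3.915 -4.02 4.29
v -3.292 -3.497 4.544
v -3.828 -3.503 3.016
v -3.205 -2.98 3.27
v -3.065 -3.819 3.224
v -3.119 -4.139 4.011
v -4.001 -2.861 3.549
v -4.055 -3.181 4.336
v -2.968 -3.003 4.022
v -4.152 -3.997 3.538
v -4.235 -3.88 4.018
v -3.895 -4.228 3.9
v -3.276 -3.076 4.409
v -2.936 -3.424 4.291
v -3.611 -3.804 4.529
v -4.184 -3.576 3.269
v -3.844 -3.924 3.151
v -3.225 -2.772 3.66
v -2.885 -3.12 3.542
v -3.509 -3.196 3.031
v -2.803 -3.613 3.515
v -3.395 -4.11 3.273
v -3.427 -3.689 3.004
v -3.061 -3.382 3.153
v -2.834 -3.801 3.978
v -3.427 -4.298 3.736
v -3.509 -4.181 4.216
v -3.143 -3.874 4.365
v -3.01 -4.063 3.589
v -3.693 -2.702 3.824
v -4.286 -3.199 3.582
v -3.977 -3.126 3.195
v -3.611 -2.819 3.344
v -3.725 -2.89 4.287
v -4.317 -3.387 4.045
v -4.059 -3.618 4.407
v -3.693 -3.311 4.556
v -4.11 -2.937 3.971
f 2 1 5
f 2 5 3
f 3 5 6
f 3 6 4
f 5 1 7
f 5 7 6
f 6 7 8
f 6 8 4
f 7 1 9
f 7 9 8
f 8 9 10
f 8 10 4
f 9 1 11
f 9 11 10
f 10 11 12
f 10 12 4
f 11 1 13
f 11 13 12
f 12 13 14
f 12 14 4
f 13 1 15
f 13 15 14
f 14 15 16
f 14 16 4
f 15 1 17
f 15 17 16
f 16 17 18
f 16 18 4
f 17 1 19
f 17 19 18
f 18 19 20
f 18 20 4
f 19 1 2
f 19 2 20
f 20 2 3
f 20 3 4
f 22 21 25
f 22 25 23
f 23 25 26
f 23 26 24
f 25 21 27
f 25 27 26
f 26 27 28
f 26 28 24
f 27 21 29
f 27 29 28
f 28 29 30
f 28 30 24
f 29 21 31
f 29 31 30
f 30 31 32
f 30 32 24
f 31 21 33
f 31 33 32
f 32 33 34
f 32 34 24
f 33 21 35
f 33 35 34
f 34 35 36
f 34 36 24
f 35 21 37
f 35 37 36
f 36 37 38
f 36 38 24
f 37 21 39
f 37 39 38
f 38 39 40
f 38 40 24
f 39 21 41
f 39 41 40
f 40 41 42
f 40 42 24
f 41 21 43
f 41 43 42
f 42 43 44
f 42 44 24
f 43 21 45
f 43 45 44
f 44 45 46
f 44 46 24
f 45 21 22
f 45 22 46
f 46 22 23
f 46 23 24
f 47 84 63
f 84 58 87
f 63 87 52
f 84 87 63
f 47 63 59
f 63 52 64
f 59 64 48
f 63 64 59
f 47 59 68
f 59 48 69
f 68 69 54
f 59 69 68
f 47 68 80
f 68 54 83
f 80 83 57
f 68 83 80
f 47 80 84
f 80 57 88
f 84 88 58
f 80 88 84
f 48 64 75
f 64 52 78
f 75 78 56
f 64 78 75
f 52 87 65
f 87 58 86
f 65 86 51
f 87 86 65
f 58 88 85
f 88 57 81
f 85 81 49
f 88 81 85
f 57 83 82
f 83 54 70
f 82 70 53
f 83 70 82
f 54 69 74
f 69 48 71
f 74 71 55
f 69 71 74
f 50 76 62
f 76 56 77
f 62 77 51
f 76 77 62
f 50 62 60
f 62 51 61
f 60 61 49
f 62 61 60
f 50 60 67
f 60 49 66
f 67 66 53
f 60 66 67
f 50 67 72
f 67 53 73
f 72 73 55
f 67 73 72
f 50 72 76
f 72 55 79
f 76 79 56
f 72 79 76
f 51 77 65
f 77 56 78
f 65 78 52
f 77 78 65
f 49 61 85
f 61 51 86
f 85 86 58
f 61 86 85
f 53 66 82
f 66 49 81
f 82 81 57
f 66 81 82
f 55 73 74
f 73 53 70
f 74 70 54
f 73 70 74
f 56 79 75
f 79 55 71
f 75 71 48
f 79 71 75



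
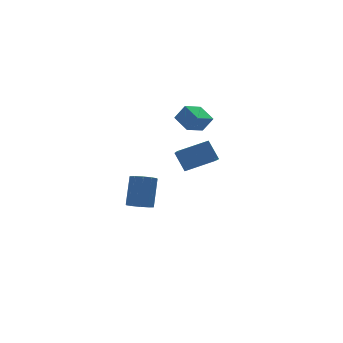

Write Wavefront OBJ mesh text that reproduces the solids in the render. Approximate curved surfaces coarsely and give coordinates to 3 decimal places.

v 1.165 -0.214 1.77
v 0.205 -0.683 2.137
v 0.884 0.723 2.229
v -0.076 0.254 2.596
v 1.596 -0.474 2.564
v 0.636 -0.943 2.931
v 1.315 0.463 3.023
v 0.355 -0.006 3.39
v -1.047 2.518 -4.153
v -0.5 2.069 -4.092
v -0.027 2.853 -2.566
v -0.573 3.302 -2.627
v -0.363 2.421 -4.316
v 0.111 3.204 -2.789
v -0.486 2.81 -4.477
v -0.012 3.593 -2.95
v -0.824 3.087 -4.515
v -0.35 3.871 -2.988
v -1.247 3.148 -4.414
v -0.773 3.931 -2.888
v -1.593 2.967 -4.214
v -1.12 3.751 -2.688
v -1.731 2.616 -3.991
v -1.257 3.399 -2.464
v -1.608 2.227 -3.83
v -1.134 3.01 -2.303
v -1.27 1.949 -3.792
v -0.796 2.733 -2.265
v -0.847 1.889 -3.892
v -0.373 2.672 -2.366
v -0.895 -3.72 1.015
v -1.171 -3.122 1.97
v -0.552 -2.439 0.313
v -0.828 -1.842 1.267
v 0.568 -3.838 1.513
v 0.292 -3.241 2.467
v 0.911 -2.558 0.81
v 0.635 -1.96 1.765
f 2 4 1
f 5 2 1
f 1 4 3
f 3 5 1
f 2 8 4
f 6 2 5
f 6 8 2
f 4 8 3
f 7 5 3
f 3 8 7
f 7 6 5
f 8 6 7
f 10 9 13
f 10 13 11
f 11 13 14
f 11 14 12
f 13 9 15
f 13 15 14
f 14 15 16
f 14 16 12
f 15 9 17
f 15 17 16
f 16 17 18
f 16 18 12
f 17 9 19
f 17 19 18
f 18 19 20
f 18 20 12
f 19 9 21
f 19 21 20
f 20 21 22
f 20 22 12
f 21 9 23
f 21 23 22
f 22 23 24
f 22 24 12
f 23 9 25
f 23 25 24
f 24 25 26
f 24 26 12
f 25 9 27
f 25 27 26
f 26 27 28
f 26 28 12
f 27 9 29
f 27 29 28
f 28 29 30
f 28 30 12
f 29 9 10
f 29 10 30
f 30 10 11
f 30 11 12
f 32 34 31
f 35 32 31
f 31 34 33
f 33 35 31
f 32 38 34
f 36 32 35
f 36 38 32
f 34 38 33
f 37 35 33
f 33 38 37
f 37 36 35
f 38 36 37



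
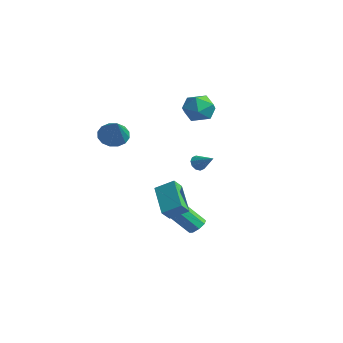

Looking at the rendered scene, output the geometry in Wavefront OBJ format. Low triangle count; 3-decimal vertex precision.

v 0.353 0.681 -3.939
v 0.896 0.419 -3.847
v 0.19 -0.583 -2.529
v -0.353 -0.321 -2.621
v 0.837 0.802 -3.587
v 0.13 -0.2 -2.27
v 0.494 1.115 -3.534
v -0.212 0.113 -2.216
v 0.069 1.173 -3.717
v -0.638 0.171 -2.399
v -0.19 0.943 -4.031
v -0.896 -0.059 -2.713
v -0.13 0.56 -4.29
v -0.837 -0.442 -2.973
v 0.212 0.247 -4.344
v -0.494 -0.755 -3.026
v 0.638 0.189 -4.161
v -0.069 -0.813 -2.843
v -2.061 3.428 3.589
v -1.444 2.694 3.132
v -2.976 2.186 4.348
v -2.359 1.452 3.891
v -1.963 2.08 4.651
v -1.398 2.847 4.182
v -3.022 2.033 3.298
v -2.457 2.8 2.829
v -2.038 1.832 2.952
v -1.384 1.861 3.788
v -3.036 3.019 3.692
v -2.382 3.048 4.528
v 2.589 -3.029 -1.297
v 0.932 -2.412 -0.201
v 2.426 -2.441 -1.874
v 0.77 -1.824 -0.779
v 3.27 -2.256 -0.701
v 1.614 -1.639 0.394
v 3.108 -1.668 -1.279
v 1.451 -1.051 -0.183
v 1.545 -0.097 1.319
v 1.721 0.167 0.907
v 2.575 0.157 1.921
v 1.561 0.372 1.095
v 1.394 0.399 1.368
v 1.285 0.236 1.623
v 1.276 -0.054 1.762
v 1.369 -0.36 1.732
v 1.529 -0.565 1.544
v 1.695 -0.592 1.27
v 1.804 -0.429 1.015
v 1.814 -0.14 0.876
v -4.68 -1.501 1.765
v -4.286 -1.99 1.12
v -3.18 -2.179 3.195
v -4.079 -1.574 1.1
v -4.032 -1.138 1.258
v -4.159 -0.799 1.551
v -4.426 -0.649 1.902
v -4.76 -0.727 2.217
v -5.074 -1.012 2.41
v -5.281 -1.429 2.431
v -5.328 -1.864 2.273
v -5.201 -2.203 1.979
v -4.935 -2.353 1.628
v -4.6 -2.275 1.314
f 2 1 5
f 2 5 3
f 3 5 6
f 3 6 4
f 5 1 7
f 5 7 6
f 6 7 8
f 6 8 4
f 7 1 9
f 7 9 8
f 8 9 10
f 8 10 4
f 9 1 11
f 9 11 10
f 10 11 12
f 10 12 4
f 11 1 13
f 11 13 12
f 12 13 14
f 12 14 4
f 13 1 15
f 13 15 14
f 14 15 16
f 14 16 4
f 15 1 17
f 15 17 16
f 16 17 18
f 16 18 4
f 17 1 2
f 17 2 18
f 18 2 3
f 18 3 4
f 19 30 24
f 19 24 20
f 19 20 26
f 19 26 29
f 19 29 30
f 20 24 28
f 24 30 23
f 30 29 21
f 29 26 25
f 26 20 27
f 22 28 23
f 22 23 21
f 22 21 25
f 22 25 27
f 22 27 28
f 23 28 24
f 21 23 30
f 25 21 29
f 27 25 26
f 28 27 20
f 32 34 31
f 35 32 31
f 31 34 33
f 33 35 31
f 32 38 34
f 36 32 35
f 36 38 32
f 34 38 33
f 37 35 33
f 33 38 37
f 37 36 35
f 38 36 37
f 40 39 42
f 40 42 41
f 42 39 43
f 42 43 41
f 43 39 44
f 43 44 41
f 44 39 45
f 44 45 41
f 45 39 46
f 45 46 41
f 46 39 47
f 46 47 41
f 47 39 48
f 47 48 41
f 48 39 49
f 48 49 41
f 49 39 50
f 49 50 41
f 50 39 40
f 50 40 41
f 52 51 54
f 52 54 53
f 54 51 55
f 54 55 53
f 55 51 56
f 55 56 53
f 56 51 57
f 56 57 53
f 57 51 58
f 57 58 53
f 58 51 59
f 58 59 53
f 59 51 60
f 59 60 53
f 60 51 61
f 60 61 53
f 61 51 62
f 61 62 53
f 62 51 63
f 62 63 53
f 63 51 64
f 63 64 53
f 64 51 52
f 64 52 53



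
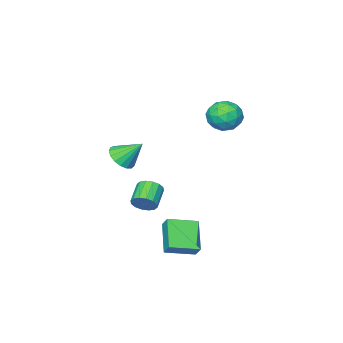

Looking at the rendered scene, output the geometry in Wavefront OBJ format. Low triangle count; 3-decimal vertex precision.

v 1.185 -1.913 -3.877
v 1.719 -2.492 -3.65
v 0.609 -3.227 -2.915
v 0.075 -2.647 -3.143
v 1.732 -2.202 -3.34
v 0.623 -2.937 -2.605
v 1.599 -1.835 -3.174
v 0.489 -2.57 -2.439
v 1.355 -1.489 -3.196
v 0.245 -2.223 -2.462
v 1.065 -1.256 -3.401
v -0.045 -1.991 -2.667
v 0.807 -1.199 -3.734
v -0.302 -1.934 -2.999
v 0.651 -1.333 -4.105
v -0.459 -2.068 -3.37
v 0.637 -1.623 -4.415
v -0.472 -2.358 -3.68
v 0.771 -1.99 -4.581
v -0.339 -2.725 -3.846
v 1.015 -2.337 -4.558
v -0.095 -3.071 -3.824
v 1.305 -2.569 -4.353
v 0.195 -3.304 -3.619
v 1.562 -2.626 -4.021
v 0.453 -3.361 -3.286
v 2.496 4.071 -4.958
v 1.452 2.717 -3.671
v 2.622 4.645 -4.251
v 1.578 3.291 -2.964
v 4.082 3.229 -4.556
v 3.038 1.875 -3.269
v 4.208 3.803 -3.849
v 3.164 2.449 -2.562
v 1.555 -3.448 -0.472
v 2.453 -3.029 -0.334
v 0.865 -2.392 0.812
v 2.248 -2.755 -0.669
v 1.885 -2.64 -0.959
v 1.447 -2.71 -1.138
v 1.033 -2.949 -1.163
v 0.739 -3.303 -1.031
v 0.632 -3.689 -0.77
v 0.736 -4.021 -0.441
v 1.028 -4.221 -0.119
v 1.441 -4.245 0.122
v 1.88 -4.085 0.227
v 2.244 -3.78 0.172
v 2.451 -3.399 -0.031
v -1.818 2.414 3.173
v -1.205 1.494 2.832
v -2.895 1.306 4.228
v -2.282 0.386 3.887
v -1.8 1.178 4.578
v -1.134 1.863 3.926
v -2.966 0.937 3.134
v -2.3 1.622 2.482
v -1.914 0.581 2.808
v -1.194 0.731 3.701
v -2.906 2.069 3.359
v -2.186 2.219 4.252
v -1.417 2.052 2.91
v -2.683 0.748 4.15
v -2.4 1.214 4.556
v -2.04 0.674 4.356
v -1.375 2.269 3.553
v -1.015 1.728 3.353
v -1.365 1.542 4.379
v -3.085 1.072 3.707
v -2.725 0.531 3.507
v -2.06 2.126 2.704
v -1.7 1.586 2.504
v -2.735 1.258 2.681
v -1.474 0.974 2.695
v -2.107 0.323 3.316
v -2.508 0.646 2.873
v -2.117 1.049 2.49
v -1.05 1.062 3.22
v -1.683 0.41 3.84
v -1.4 0.876 4.246
v -1.009 1.279 3.863
v -1.467 0.525 3.206
v -2.417 2.39 3.22
v -3.05 1.738 3.84
v -3.091 1.521 3.197
v -2.7 1.924 2.814
v -1.993 2.477 3.744
v -2.626 1.826 4.365
v -1.983 1.751 4.57
v -1.592 2.154 4.187
v -2.633 2.275 3.854
f 2 1 5
f 2 5 3
f 3 5 6
f 3 6 4
f 5 1 7
f 5 7 6
f 6 7 8
f 6 8 4
f 7 1 9
f 7 9 8
f 8 9 10
f 8 10 4
f 9 1 11
f 9 11 10
f 10 11 12
f 10 12 4
f 11 1 13
f 11 13 12
f 12 13 14
f 12 14 4
f 13 1 15
f 13 15 14
f 14 15 16
f 14 16 4
f 15 1 17
f 15 17 16
f 16 17 18
f 16 18 4
f 17 1 19
f 17 19 18
f 18 19 20
f 18 20 4
f 19 1 21
f 19 21 20
f 20 21 22
f 20 22 4
f 21 1 23
f 21 23 22
f 22 23 24
f 22 24 4
f 23 1 25
f 23 25 24
f 24 25 26
f 24 26 4
f 25 1 2
f 25 2 26
f 26 2 3
f 26 3 4
f 28 30 27
f 31 28 27
f 27 30 29
f 29 31 27
f 28 34 30
f 32 28 31
f 32 34 28
f 30 34 29
f 33 31 29
f 29 34 33
f 33 32 31
f 34 32 33
f 36 35 38
f 36 38 37
f 38 35 39
f 38 39 37
f 39 35 40
f 39 40 37
f 40 35 41
f 40 41 37
f 41 35 42
f 41 42 37
f 42 35 43
f 42 43 37
f 43 35 44
f 43 44 37
f 44 35 45
f 44 45 37
f 45 35 46
f 45 46 37
f 46 35 47
f 46 47 37
f 47 35 48
f 47 48 37
f 48 35 49
f 48 49 37
f 49 35 36
f 49 36 37
f 50 87 66
f 87 61 90
f 66 90 55
f 87 90 66
f 50 66 62
f 66 55 67
f 62 67 51
f 66 67 62
f 50 62 71
f 62 51 72
f 71 72 57
f 62 72 71
f 50 71 83
f 71 57 86
f 83 86 60
f 71 86 83
f 50 83 87
f 83 60 91
f 87 91 61
f 83 91 87
f 51 67 78
f 67 55 81
f 78 81 59
f 67 81 78
f 55 90 68
f 90 61 89
f 68 89 54
f 90 89 68
f 61 91 88
f 91 60 84
f 88 84 52
f 91 84 88
f 60 86 85
f 86 57 73
f 85 73 56
f 86 73 85
f 57 72 77
f 72 51 74
f 77 74 58
f 72 74 77
f 53 79 65
f 79 59 80
f 65 80 54
f 79 80 65
f 53 65 63
f 65 54 64
f 63 64 52
f 65 64 63
f 53 63 70
f 63 52 69
f 70 69 56
f 63 69 70
f 53 70 75
f 70 56 76
f 75 76 58
f 70 76 75
f 53 75 79
f 75 58 82
f 79 82 59
f 75 82 79
f 54 80 68
f 80 59 81
f 68 81 55
f 80 81 68
f 52 64 88
f 64 54 89
f 88 89 61
f 64 89 88
f 56 69 85
f 69 52 84
f 85 84 60
f 69 84 85
f 58 76 77
f 76 56 73
f 77 73 57
f 76 73 77
f 59 82 78
f 82 58 74
f 78 74 51
f 82 74 78



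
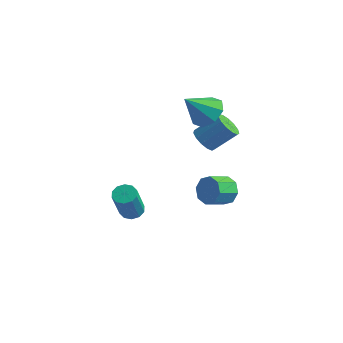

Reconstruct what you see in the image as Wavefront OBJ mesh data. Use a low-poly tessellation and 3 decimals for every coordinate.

v -2.414 3.693 -4.061
v -1.911 3.879 -3.325
v -2.243 2.713 -2.804
v -2.746 2.527 -3.539
v -2.57 4.096 -3.26
v -2.902 2.93 -2.738
v -3.137 4.077 -3.664
v -3.469 2.911 -3.142
v -3.281 3.833 -4.3
v -3.613 2.667 -3.778
v -2.917 3.507 -4.796
v -3.249 2.341 -4.275
v -2.258 3.29 -4.862
v -2.59 2.124 -4.34
v -1.691 3.309 -4.458
v -2.023 2.143 -3.936
v -1.547 3.553 -3.822
v -1.879 2.387 -3.3
v -3.093 2.62 0.122
v -2.566 2.811 -0.462
v -1.62 3.671 0.673
v -2.147 3.48 1.258
v -2.877 3.145 -0.455
v -1.931 4.005 0.68
v -3.257 3.312 -0.265
v -2.311 4.172 0.87
v -3.585 3.259 0.048
v -2.638 4.119 1.183
v -3.757 3.004 0.385
v -2.81 3.864 1.52
v -3.718 2.626 0.638
v -2.771 3.486 1.773
v -3.481 2.247 0.728
v -2.534 3.107 1.863
v -3.12 1.986 0.626
v -2.174 2.846 1.761
v -2.752 1.926 0.363
v -1.805 2.786 1.498
v -2.491 2.087 0.025
v -1.545 2.947 1.16
v -2.422 2.417 -0.283
v -1.476 3.277 0.852
v -2.927 2.69 2.272
v -1.972 2.72 2.731
v -3.533 1.53 3.608
v -2.468 3.298 3.009
v -3.233 3.521 2.855
v -3.818 3.257 2.36
v -3.882 2.66 1.813
v -3.386 2.082 1.535
v -2.621 1.859 1.689
v -2.035 2.123 2.185
v -4.067 -2.137 -2.946
v -3.434 -1.948 -2.95
v -3.141 -2.894 -1.098
v -3.773 -3.083 -1.094
v -3.652 -1.656 -2.766
v -3.358 -2.602 -0.914
v -4.028 -1.548 -2.651
v -3.734 -2.494 -0.799
v -4.419 -1.665 -2.649
v -4.125 -2.61 -0.797
v -4.675 -1.962 -2.76
v -4.382 -2.907 -0.908
v -4.699 -2.326 -2.942
v -4.406 -3.272 -1.09
v -4.482 -2.618 -3.126
v -4.188 -3.564 -1.274
v -4.106 -2.726 -3.241
v -3.812 -3.672 -1.389
v -3.715 -2.61 -3.243
v -3.421 -3.555 -1.391
v -3.458 -2.313 -3.132
v -3.165 -3.258 -1.28
f 2 1 5
f 2 5 3
f 3 5 6
f 3 6 4
f 5 1 7
f 5 7 6
f 6 7 8
f 6 8 4
f 7 1 9
f 7 9 8
f 8 9 10
f 8 10 4
f 9 1 11
f 9 11 10
f 10 11 12
f 10 12 4
f 11 1 13
f 11 13 12
f 12 13 14
f 12 14 4
f 13 1 15
f 13 15 14
f 14 15 16
f 14 16 4
f 15 1 17
f 15 17 16
f 16 17 18
f 16 18 4
f 17 1 2
f 17 2 18
f 18 2 3
f 18 3 4
f 20 19 23
f 20 23 21
f 21 23 24
f 21 24 22
f 23 19 25
f 23 25 24
f 24 25 26
f 24 26 22
f 25 19 27
f 25 27 26
f 26 27 28
f 26 28 22
f 27 19 29
f 27 29 28
f 28 29 30
f 28 30 22
f 29 19 31
f 29 31 30
f 30 31 32
f 30 32 22
f 31 19 33
f 31 33 32
f 32 33 34
f 32 34 22
f 33 19 35
f 33 35 34
f 34 35 36
f 34 36 22
f 35 19 37
f 35 37 36
f 36 37 38
f 36 38 22
f 37 19 39
f 37 39 38
f 38 39 40
f 38 40 22
f 39 19 41
f 39 41 40
f 40 41 42
f 40 42 22
f 41 19 20
f 41 20 42
f 42 20 21
f 42 21 22
f 44 43 46
f 44 46 45
f 46 43 47
f 46 47 45
f 47 43 48
f 47 48 45
f 48 43 49
f 48 49 45
f 49 43 50
f 49 50 45
f 50 43 51
f 50 51 45
f 51 43 52
f 51 52 45
f 52 43 44
f 52 44 45
f 54 53 57
f 54 57 55
f 55 57 58
f 55 58 56
f 57 53 59
f 57 59 58
f 58 59 60
f 58 60 56
f 59 53 61
f 59 61 60
f 60 61 62
f 60 62 56
f 61 53 63
f 61 63 62
f 62 63 64
f 62 64 56
f 63 53 65
f 63 65 64
f 64 65 66
f 64 66 56
f 65 53 67
f 65 67 66
f 66 67 68
f 66 68 56
f 67 53 69
f 67 69 68
f 68 69 70
f 68 70 56
f 69 53 71
f 69 71 70
f 70 71 72
f 70 72 56
f 71 53 73
f 71 73 72
f 72 73 74
f 72 74 56
f 73 53 54
f 73 54 74
f 74 54 55
f 74 55 56



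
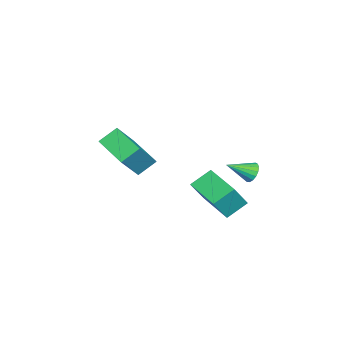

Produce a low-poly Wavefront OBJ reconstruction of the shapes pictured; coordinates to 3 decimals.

v -4.144 4.461 -2.526
v -3.838 4.298 -3.076
v -3.436 3.319 -1.794
v -3.646 4.503 -2.942
v -3.568 4.698 -2.712
v -3.623 4.839 -2.44
v -3.796 4.893 -2.188
v -4.05 4.848 -2.013
v -4.325 4.715 -1.956
v -4.558 4.523 -2.029
v -4.697 4.317 -2.216
v -4.709 4.144 -2.475
v -4.592 4.043 -2.745
v -4.372 4.038 -2.965
v -4.1 4.131 -3.084
v -3.822 -1.759 -1.201
v -2.477 -2.161 0.4
v -2.656 -0.12 -1.77
v -1.311 -0.522 -0.168
v -3.149 -2.498 -1.952
v -1.804 -2.9 -0.35
v -1.983 -0.859 -2.52
v -0.638 -1.261 -0.919
v -0.765 3.01 -2.732
v -1.566 3.799 -2.003
v 0.595 4.64 -3.001
v -0.206 5.429 -2.272
v 0.026 2.571 -1.388
v -0.775 3.36 -0.659
v 1.386 4.201 -1.657
v 0.585 4.99 -0.928
f 2 1 4
f 2 4 3
f 4 1 5
f 4 5 3
f 5 1 6
f 5 6 3
f 6 1 7
f 6 7 3
f 7 1 8
f 7 8 3
f 8 1 9
f 8 9 3
f 9 1 10
f 9 10 3
f 10 1 11
f 10 11 3
f 11 1 12
f 11 12 3
f 12 1 13
f 12 13 3
f 13 1 14
f 13 14 3
f 14 1 15
f 14 15 3
f 15 1 2
f 15 2 3
f 17 19 16
f 20 17 16
f 16 19 18
f 18 20 16
f 17 23 19
f 21 17 20
f 21 23 17
f 19 23 18
f 22 20 18
f 18 23 22
f 22 21 20
f 23 21 22
f 25 27 24
f 28 25 24
f 24 27 26
f 26 28 24
f 25 31 27
f 29 25 28
f 29 31 25
f 27 31 26
f 30 28 26
f 26 31 30
f 30 29 28
f 31 29 30



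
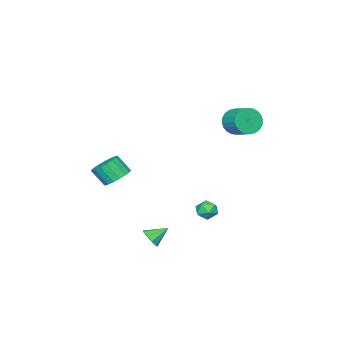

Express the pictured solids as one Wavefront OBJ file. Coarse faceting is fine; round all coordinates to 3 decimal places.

v -3.832 1.559 2.687
v -3.383 1.11 3.42
v -3.019 2.333 3.946
v -3.468 2.781 3.213
v -3.103 1.135 3.167
v -2.739 2.358 3.692
v -2.934 1.225 2.84
v -2.57 2.448 3.366
v -2.902 1.366 2.491
v -2.538 2.589 3.016
v -3.011 1.536 2.171
v -2.647 2.759 2.696
v -3.246 1.71 1.929
v -2.882 2.933 2.455
v -3.569 1.86 1.803
v -3.205 3.083 2.329
v -3.933 1.965 1.812
v -3.569 3.188 2.338
v -4.281 2.007 1.954
v -3.917 3.23 2.48
v -4.561 1.982 2.208
v -4.197 3.205 2.733
v -4.73 1.892 2.534
v -4.366 3.115 3.06
v -4.762 1.751 2.884
v -4.398 2.974 3.409
v -4.653 1.581 3.204
v -4.289 2.804 3.729
v -4.418 1.407 3.445
v -4.054 2.63 3.971
v -4.095 1.257 3.571
v -3.731 2.48 4.097
v -3.731 1.152 3.562
v -3.367 2.375 4.088
v 3.486 -1.248 -0.021
v 4.043 -0.593 0.333
v 4.29 -1.356 1.356
v 3.734 -2.012 1.001
v 3.673 -0.497 0.494
v 3.921 -1.26 1.517
v 3.267 -0.55 0.553
v 3.515 -1.314 1.575
v 2.904 -0.742 0.498
v 3.152 -1.505 1.521
v 2.657 -1.033 0.34
v 2.904 -1.797 1.363
v 2.573 -1.368 0.111
v 2.821 -2.131 1.133
v 2.671 -1.678 -0.145
v 2.919 -2.442 0.878
v 2.93 -1.904 -0.376
v 3.177 -2.667 0.647
v 3.299 -2 -0.537
v 3.547 -2.763 0.486
v 3.705 -1.946 -0.595
v 3.953 -2.71 0.427
v 4.068 -1.755 -0.541
v 4.316 -2.518 0.482
v 4.316 -1.463 -0.383
v 4.563 -2.227 0.64
v 4.399 -1.129 -0.153
v 4.647 -1.892 0.869
v 4.301 -0.818 0.102
v 4.549 -1.582 1.125
v -0.843 2.343 -2.735
v -0.214 2.431 -3.147
v -1.166 1.389 -3.433
v -0.537 1.477 -3.845
v -0.49 1.238 -3.128
v -0.29 1.827 -2.697
v -1.09 1.993 -3.883
v -0.89 2.582 -3.452
v -0.366 2.215 -3.856
v 0.004 1.748 -3.39
v -1.384 2.072 -3.19
v -1.014 1.605 -2.724
v 4.395 1.871 -3.515
v 4.86 2.377 -3.381
v 3.525 2.489 -2.825
v 4.617 2.479 -3.78
v 4.269 2.298 -4.055
v 3.981 1.916 -4.077
v 3.886 1.513 -3.836
v 4.029 1.278 -3.444
v 4.343 1.32 -3.086
v 4.682 1.62 -2.928
v 4.886 2.037 -3.044
f 2 1 5
f 2 5 3
f 3 5 6
f 3 6 4
f 5 1 7
f 5 7 6
f 6 7 8
f 6 8 4
f 7 1 9
f 7 9 8
f 8 9 10
f 8 10 4
f 9 1 11
f 9 11 10
f 10 11 12
f 10 12 4
f 11 1 13
f 11 13 12
f 12 13 14
f 12 14 4
f 13 1 15
f 13 15 14
f 14 15 16
f 14 16 4
f 15 1 17
f 15 17 16
f 16 17 18
f 16 18 4
f 17 1 19
f 17 19 18
f 18 19 20
f 18 20 4
f 19 1 21
f 19 21 20
f 20 21 22
f 20 22 4
f 21 1 23
f 21 23 22
f 22 23 24
f 22 24 4
f 23 1 25
f 23 25 24
f 24 25 26
f 24 26 4
f 25 1 27
f 25 27 26
f 26 27 28
f 26 28 4
f 27 1 29
f 27 29 28
f 28 29 30
f 28 30 4
f 29 1 31
f 29 31 30
f 30 31 32
f 30 32 4
f 31 1 33
f 31 33 32
f 32 33 34
f 32 34 4
f 33 1 2
f 33 2 34
f 34 2 3
f 34 3 4
f 36 35 39
f 36 39 37
f 37 39 40
f 37 40 38
f 39 35 41
f 39 41 40
f 40 41 42
f 40 42 38
f 41 35 43
f 41 43 42
f 42 43 44
f 42 44 38
f 43 35 45
f 43 45 44
f 44 45 46
f 44 46 38
f 45 35 47
f 45 47 46
f 46 47 48
f 46 48 38
f 47 35 49
f 47 49 48
f 48 49 50
f 48 50 38
f 49 35 51
f 49 51 50
f 50 51 52
f 50 52 38
f 51 35 53
f 51 53 52
f 52 53 54
f 52 54 38
f 53 35 55
f 53 55 54
f 54 55 56
f 54 56 38
f 55 35 57
f 55 57 56
f 56 57 58
f 56 58 38
f 57 35 59
f 57 59 58
f 58 59 60
f 58 60 38
f 59 35 61
f 59 61 60
f 60 61 62
f 60 62 38
f 61 35 63
f 61 63 62
f 62 63 64
f 62 64 38
f 63 35 36
f 63 36 64
f 64 36 37
f 64 37 38
f 65 76 70
f 65 70 66
f 65 66 72
f 65 72 75
f 65 75 76
f 66 70 74
f 70 76 69
f 76 75 67
f 75 72 71
f 72 66 73
f 68 74 69
f 68 69 67
f 68 67 71
f 68 71 73
f 68 73 74
f 69 74 70
f 67 69 76
f 71 67 75
f 73 71 72
f 74 73 66
f 78 77 80
f 78 80 79
f 80 77 81
f 80 81 79
f 81 77 82
f 81 82 79
f 82 77 83
f 82 83 79
f 83 77 84
f 83 84 79
f 84 77 85
f 84 85 79
f 85 77 86
f 85 86 79
f 86 77 87
f 86 87 79
f 87 77 78
f 87 78 79



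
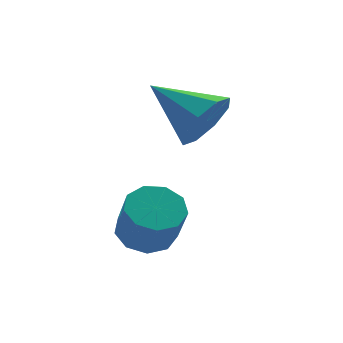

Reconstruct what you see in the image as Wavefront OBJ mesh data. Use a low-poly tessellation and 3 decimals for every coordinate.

v -1.249 -1.319 -1.948
v -0.712 -0.688 -1.624
v -0.694 -1.389 -0.287
v -1.231 -2.021 -0.612
v -1.294 -0.532 -1.535
v -1.276 -1.234 -0.198
v -1.854 -0.745 -1.639
v -1.837 -1.447 -0.302
v -2.132 -1.226 -1.888
v -2.114 -1.928 -0.551
v -1.996 -1.751 -2.165
v -1.979 -2.453 -0.828
v -1.511 -2.074 -2.341
v -1.493 -2.775 -1.004
v -0.903 -2.043 -2.333
v -0.885 -2.745 -0.996
v -0.457 -1.674 -2.145
v -0.439 -2.376 -0.808
v -0.381 -1.139 -1.865
v -0.364 -1.84 -0.528
v 1.19 0.243 1.059
v 1.939 0.329 1.818
v 0.13 1.877 1.921
v 2.107 0.786 1.16
v 1.738 0.924 0.442
v 1.048 0.664 0.086
v 0.441 0.157 0.3
v 0.274 -0.299 0.959
v 0.643 -0.438 1.676
v 1.333 -0.178 2.032
f 2 1 5
f 2 5 3
f 3 5 6
f 3 6 4
f 5 1 7
f 5 7 6
f 6 7 8
f 6 8 4
f 7 1 9
f 7 9 8
f 8 9 10
f 8 10 4
f 9 1 11
f 9 11 10
f 10 11 12
f 10 12 4
f 11 1 13
f 11 13 12
f 12 13 14
f 12 14 4
f 13 1 15
f 13 15 14
f 14 15 16
f 14 16 4
f 15 1 17
f 15 17 16
f 16 17 18
f 16 18 4
f 17 1 19
f 17 19 18
f 18 19 20
f 18 20 4
f 19 1 2
f 19 2 20
f 20 2 3
f 20 3 4
f 22 21 24
f 22 24 23
f 24 21 25
f 24 25 23
f 25 21 26
f 25 26 23
f 26 21 27
f 26 27 23
f 27 21 28
f 27 28 23
f 28 21 29
f 28 29 23
f 29 21 30
f 29 30 23
f 30 21 22
f 30 22 23

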